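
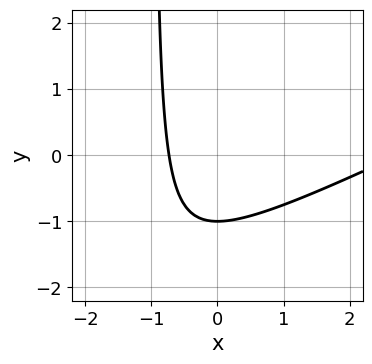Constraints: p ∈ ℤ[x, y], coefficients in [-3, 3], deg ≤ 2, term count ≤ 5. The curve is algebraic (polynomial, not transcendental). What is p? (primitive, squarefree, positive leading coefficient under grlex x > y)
deg p = 2. The shape is more complex than any degree-1 curve.
Against the integer gridlines: it meets the y-axis at y = -1 (among the integer gridlines).
Putting this together gives p.

x^2 - 2*x*y - 2*x - 2*y - 2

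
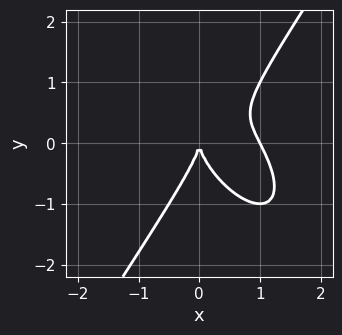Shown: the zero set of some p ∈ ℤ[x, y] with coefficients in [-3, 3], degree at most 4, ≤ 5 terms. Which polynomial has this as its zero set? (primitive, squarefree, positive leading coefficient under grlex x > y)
deg p = 3. No degree-2 curve has this shape.
Against the integer gridlines: the x-axis gridline crossings are at x ∈ {0, 1}; one y-axis crossing is at y = 0.
Solving for integer coefficients yields p as stated.

2*x^3 + x^2*y - y^3 - 2*x^2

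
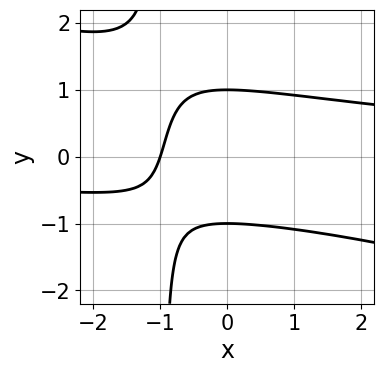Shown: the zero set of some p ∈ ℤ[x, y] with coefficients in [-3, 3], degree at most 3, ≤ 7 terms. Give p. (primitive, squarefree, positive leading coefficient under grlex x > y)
(a) deg p = 3. A generic line meets the curve in up to 3 points.
(b) Against the integer gridlines: the y-axis gridline crossings are at y ∈ {-1, 1}; it meets the x-axis at x = -1 (among the integer gridlines).
(c) Solving for integer coefficients yields p as stated.

x^2*y + 3*x*y^2 + 3*y^2 - 3*x - 3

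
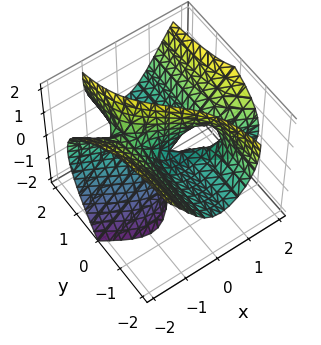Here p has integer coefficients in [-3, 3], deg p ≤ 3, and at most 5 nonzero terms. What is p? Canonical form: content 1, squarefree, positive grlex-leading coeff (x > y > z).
x^3 + 2*x^2*y - x*z^2 - 2*y*z

First, degree: the shape is more complex than any degree-2 surface, so deg p = 3.
Then, checking where it meets the axes: the visible y-axis segment lies entirely on the surface; it meets the x-axis at x = 0 (among the integer gridlines); every point of the z-axis in the box is on the surface.
Finally, fitting integer coefficients to these (and the overall shape) gives p.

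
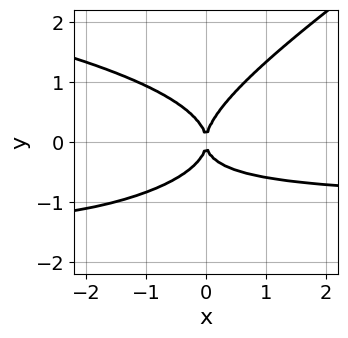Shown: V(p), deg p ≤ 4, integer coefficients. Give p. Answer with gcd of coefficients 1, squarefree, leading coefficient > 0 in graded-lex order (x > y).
First, degree: a generic line meets the curve in up to 4 points, so deg p = 4.
Then, checking where it meets the axes: it meets the y-axis at y = 0 (among the integer gridlines); one x-axis crossing is at x = 0.
Finally, putting this together gives p.

2*x*y^3 - 3*y^4 + 2*x^2*y + 2*x^2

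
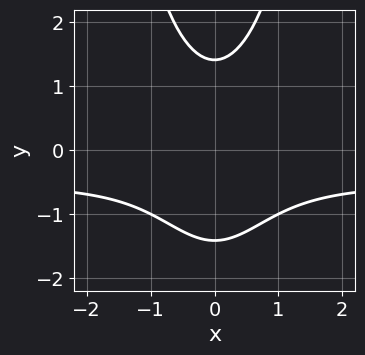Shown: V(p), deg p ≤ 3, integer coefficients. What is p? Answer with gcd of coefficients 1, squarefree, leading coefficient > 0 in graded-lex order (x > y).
2*x^2*y + x^2 - y^2 + 2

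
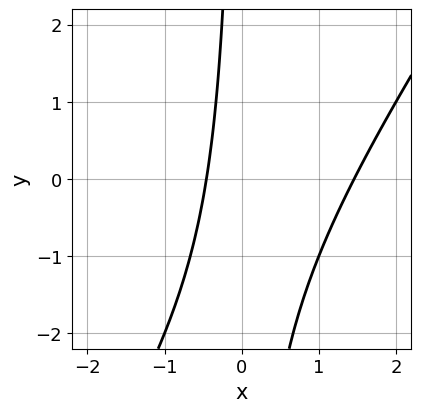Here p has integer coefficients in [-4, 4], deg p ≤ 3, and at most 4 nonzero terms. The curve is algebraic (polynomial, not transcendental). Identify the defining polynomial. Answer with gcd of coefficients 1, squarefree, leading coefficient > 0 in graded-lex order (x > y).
First, deg p = 2.
Next, from the visible intercepts: the curve avoids every integer y-axis point in the box.
Finally, assembling these constraints gives the stated polynomial.

3*x^2 - 2*x*y - 3*x - 2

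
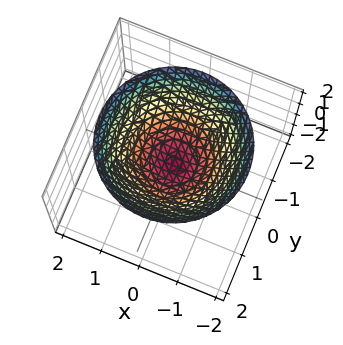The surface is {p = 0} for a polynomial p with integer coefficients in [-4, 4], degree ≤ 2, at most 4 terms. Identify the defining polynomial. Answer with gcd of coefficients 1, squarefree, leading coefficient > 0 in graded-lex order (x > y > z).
2*x^2 + 2*y^2 - 3*z

(a) deg p = 2. A paraboloid; a quadric.
(b) Symmetries: rotational symmetry about the z-axis ⇒ p depends on x, y only through x² + y².
(c) From the axis intercepts and sections: a circular section at z = 1 has radius between 1 and 2; it meets the z-axis at z = 0 (among the integer gridlines); it meets the y-axis at y = 0 (among the integer gridlines); it meets the x-axis at x = 0 (among the integer gridlines).
(d) Together with the visible shape, these determine p as stated.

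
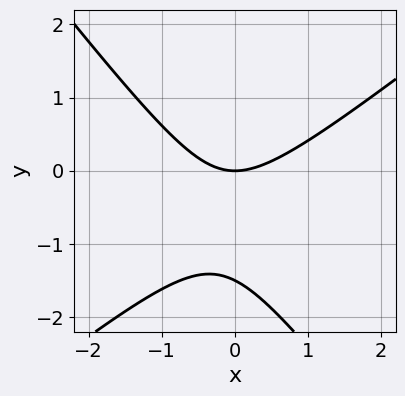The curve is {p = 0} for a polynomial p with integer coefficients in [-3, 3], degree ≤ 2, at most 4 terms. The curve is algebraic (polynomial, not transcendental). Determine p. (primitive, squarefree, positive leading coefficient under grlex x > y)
1. deg p = 2. A generic line meets the curve in up to 2 points.
2. Checking where it meets the axes: it meets the y-axis at y = 0 (among the integer gridlines); it crosses the x-axis at the gridline x = 0.
3. Assembling these constraints gives the stated polynomial.

2*x^2 - x*y - 2*y^2 - 3*y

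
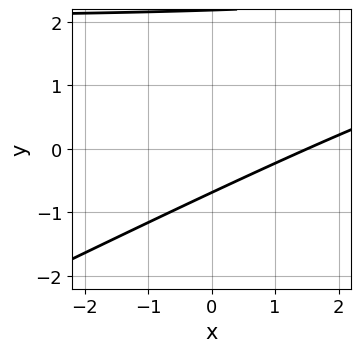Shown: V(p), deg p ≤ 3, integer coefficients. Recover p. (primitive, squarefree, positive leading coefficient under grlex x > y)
x*y - 2*y^2 - 2*x + 3*y + 3

First, the degree is 2 — no degree-1 curve has this shape.
Finally, matching integer coefficients to the picture gives p.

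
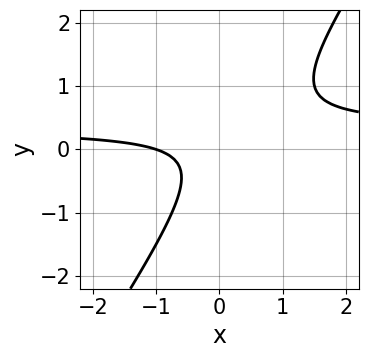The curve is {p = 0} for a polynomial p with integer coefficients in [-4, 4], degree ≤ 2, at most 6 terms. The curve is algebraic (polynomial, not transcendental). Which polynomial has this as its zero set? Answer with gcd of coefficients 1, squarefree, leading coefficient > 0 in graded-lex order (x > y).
First, the degree is 2 — no degree-1 curve has this shape.
Then, reading off the gridlines: it meets the x-axis at x = -1 (among the integer gridlines); it misses every integer gridline on the y-axis.
Finally, the integer polynomial consistent with all of this is the stated p.

3*x*y - 2*y^2 - x - 1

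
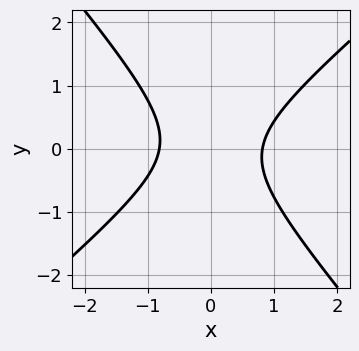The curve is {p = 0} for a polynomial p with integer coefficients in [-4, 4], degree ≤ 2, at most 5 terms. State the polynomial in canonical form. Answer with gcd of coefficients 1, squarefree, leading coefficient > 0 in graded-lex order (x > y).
3*x^2 - x*y - 3*y^2 - 2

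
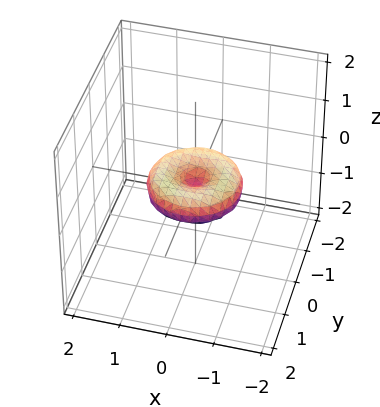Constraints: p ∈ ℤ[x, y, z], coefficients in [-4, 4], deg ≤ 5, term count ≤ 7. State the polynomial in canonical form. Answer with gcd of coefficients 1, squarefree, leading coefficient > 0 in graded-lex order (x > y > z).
x^4 + 2*x^2*y^2 + y^4 - x^2 - y^2 + 2*z^2

1. The degree is 4 — no degree-3 surface has this shape.
2. Symmetries: rotational symmetry about the z-axis ⇒ p depends on x, y only through x² + y².
3. From the axis intercepts and sections: a circular section at z = 0 has radius exactly 1; it crosses the z-axis at the gridline z = 0.
4. Solving for integer coefficients yields p as stated. Check: (0, -1, 0) on the y-axis lies on the surface, and p(0, -1, 0) = 0. ✓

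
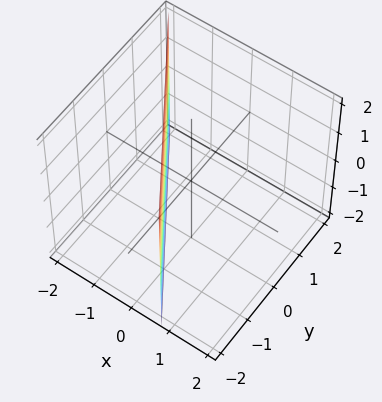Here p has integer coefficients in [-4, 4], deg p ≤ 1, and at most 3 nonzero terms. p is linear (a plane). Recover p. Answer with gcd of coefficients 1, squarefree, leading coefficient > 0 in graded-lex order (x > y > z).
3*x + 2*y + 2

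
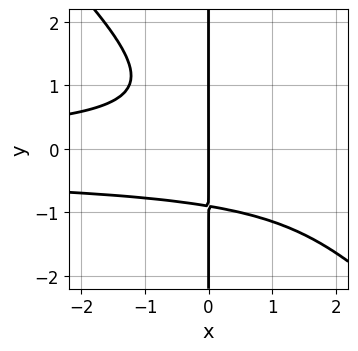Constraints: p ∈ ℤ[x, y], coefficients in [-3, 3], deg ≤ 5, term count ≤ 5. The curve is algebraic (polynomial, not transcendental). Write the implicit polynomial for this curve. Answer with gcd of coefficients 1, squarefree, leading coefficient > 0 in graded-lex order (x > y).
3*x^2*y^2 + 3*x*y^3 + x^2*y - x*y^2 + 3*x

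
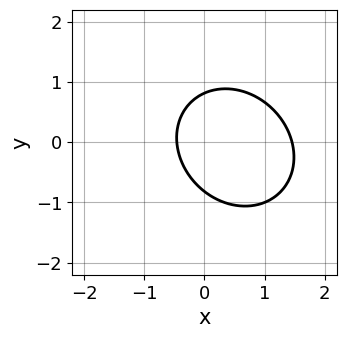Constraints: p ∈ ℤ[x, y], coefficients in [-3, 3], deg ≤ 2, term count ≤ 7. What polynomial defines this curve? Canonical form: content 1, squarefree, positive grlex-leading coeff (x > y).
3*x^2 + x*y + 3*y^2 - 3*x - 2

First, deg p = 2. No degree-1 curve has this shape.
Finally, solving for integer coefficients yields p as stated.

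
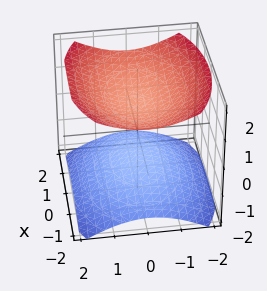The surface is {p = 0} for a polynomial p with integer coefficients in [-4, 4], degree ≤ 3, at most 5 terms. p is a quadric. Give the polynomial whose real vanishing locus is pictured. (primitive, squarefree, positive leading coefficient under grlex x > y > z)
1. The picture has 2 separate pieces. They look like related sheets of one shape, so recover p as a whole.
2. deg p = 2. Two sheets facing apart; a quadric.
3. Symmetries: it's symmetric under x → −x, forcing even powers of x; mirror symmetry z ↦ −z ⇒ only even powers of z; it's symmetric under y → −y, forcing even powers of y.
4. Against the integer gridlines: among the integer gridlines, it crosses the z-axis at z ∈ {-1, 1}; it misses every integer gridline on the y-axis; it misses every integer gridline on the x-axis.
5. Putting this together gives p.

x^2 + 2*y^2 - 3*z^2 + 3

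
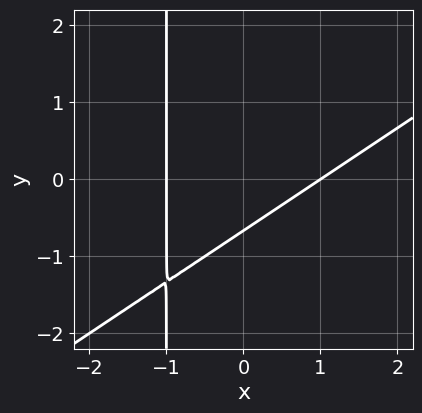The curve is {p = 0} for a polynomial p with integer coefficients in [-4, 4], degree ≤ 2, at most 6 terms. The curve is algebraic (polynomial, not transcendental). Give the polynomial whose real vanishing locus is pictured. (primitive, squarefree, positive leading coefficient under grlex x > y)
2*x^2 - 3*x*y - 3*y - 2

1. deg p = 2. The shape is more complex than any degree-1 curve.
2. Observable constraints: among the integer gridlines, it crosses the x-axis at x ∈ {-1, 1}.
3. The integer polynomial consistent with all of this is the stated p.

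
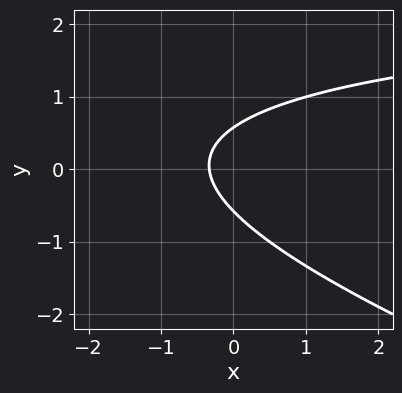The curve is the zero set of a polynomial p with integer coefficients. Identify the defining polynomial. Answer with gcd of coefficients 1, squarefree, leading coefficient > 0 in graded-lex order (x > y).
x*y + 3*y^2 - 3*x - 1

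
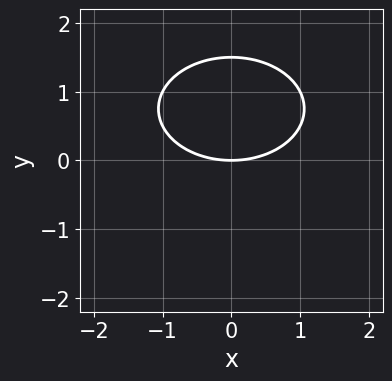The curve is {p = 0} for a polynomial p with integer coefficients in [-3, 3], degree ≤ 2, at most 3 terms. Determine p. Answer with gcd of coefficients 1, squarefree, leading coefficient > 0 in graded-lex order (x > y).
The degree is 2 — the shape is more complex than any degree-1 curve.
Symmetries: the x ↦ −x reflection is a symmetry, so x appears only in even powers.
From the visible intercepts: it crosses the x-axis at the gridline x = 0; it crosses the y-axis at the gridline y = 0.
Putting this together gives p.

x^2 + 2*y^2 - 3*y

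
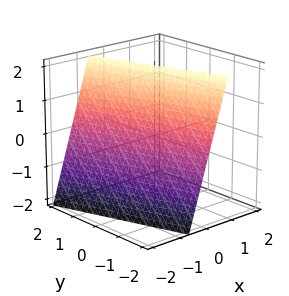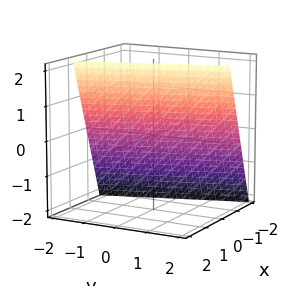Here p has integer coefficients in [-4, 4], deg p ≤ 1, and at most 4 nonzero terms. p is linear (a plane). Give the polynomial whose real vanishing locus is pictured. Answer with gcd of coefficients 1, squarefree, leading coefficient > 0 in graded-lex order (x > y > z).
3*x + y - z + 2

The degree is 1 — every cross-section is a straight line — this is a plane.
From the visible intercepts: it meets the y-axis at y = -2 (among the integer gridlines); one z-axis crossing is at z = 2.
Assembling these constraints gives the stated polynomial.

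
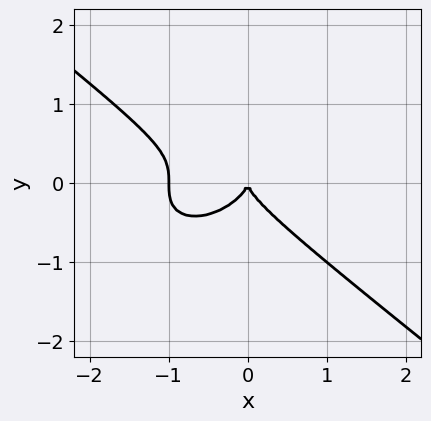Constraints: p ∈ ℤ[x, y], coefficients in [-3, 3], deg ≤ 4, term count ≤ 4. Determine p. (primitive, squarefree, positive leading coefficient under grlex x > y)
x^3 + 2*y^3 + x^2

First, the degree is 3 — no degree-2 curve has this shape.
Next, observable constraints: it crosses the y-axis at the gridline y = 0; the x-axis gridline crossings are at x ∈ {-1, 0}.
Finally, fitting integer coefficients to these (and the overall shape) gives p.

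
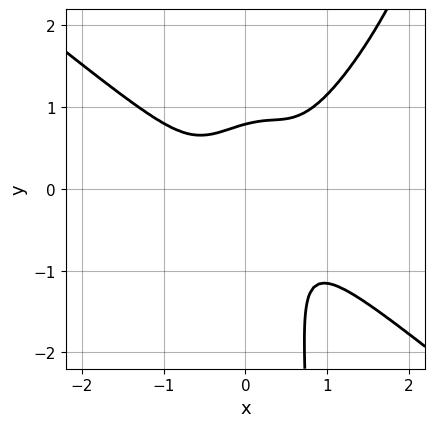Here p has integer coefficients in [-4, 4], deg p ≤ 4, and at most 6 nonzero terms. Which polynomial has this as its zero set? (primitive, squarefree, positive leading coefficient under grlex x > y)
3*x^4 - 3*x^2*y^2 + 2*x*y^3 - 2*y^3 + 1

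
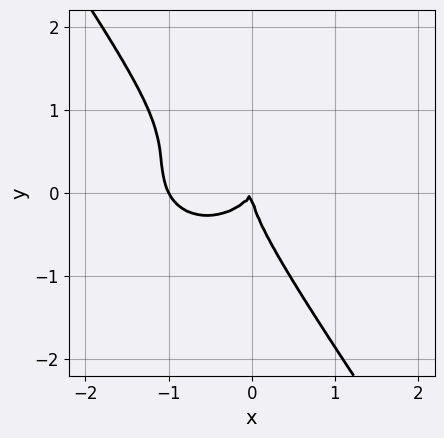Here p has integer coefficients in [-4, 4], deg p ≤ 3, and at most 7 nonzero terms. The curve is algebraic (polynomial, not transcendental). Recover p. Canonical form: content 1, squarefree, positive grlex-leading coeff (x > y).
(a) The degree is 3 — a generic line meets the curve in up to 3 points.
(b) Checking where it meets the axes: the x-axis gridline crossings are at x ∈ {-1, 0}; one y-axis crossing is at y = 0.
(c) Putting this together gives p.

2*x^3 + 2*x*y^2 + 2*y^3 + 2*x^2 - x*y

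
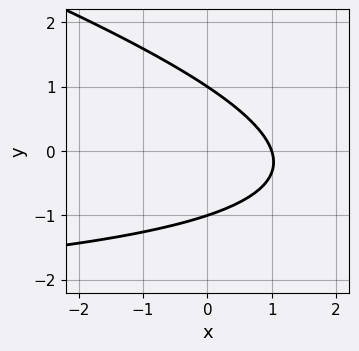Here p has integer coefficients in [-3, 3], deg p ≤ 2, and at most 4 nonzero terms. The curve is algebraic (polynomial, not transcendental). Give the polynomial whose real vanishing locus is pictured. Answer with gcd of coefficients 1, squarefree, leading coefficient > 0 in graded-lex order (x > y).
x*y + 3*y^2 + 3*x - 3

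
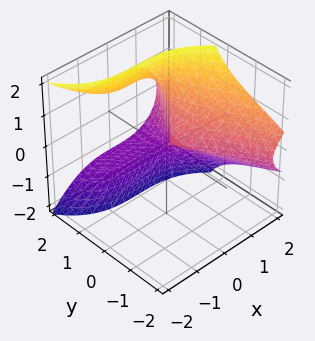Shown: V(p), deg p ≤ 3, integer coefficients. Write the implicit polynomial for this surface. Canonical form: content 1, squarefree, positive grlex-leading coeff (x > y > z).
x^3 + 3*y*z^2 - y^2 - 3*z^2

1. deg p = 3. No degree-2 surface has this shape.
2. Reading off the gridlines: it meets the y-axis at y = 0 (among the integer gridlines); one z-axis crossing is at z = 0; it meets the x-axis at x = 0 (among the integer gridlines).
3. Assembling these constraints gives the stated polynomial.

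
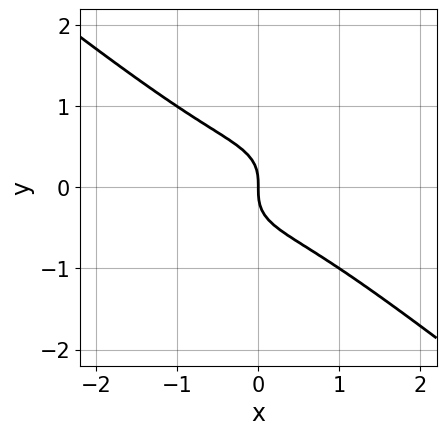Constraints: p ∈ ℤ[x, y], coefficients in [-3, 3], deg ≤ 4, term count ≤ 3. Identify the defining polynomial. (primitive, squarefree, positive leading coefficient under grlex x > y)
x^3 + 2*y^3 + x

First, degree: the shape is more complex than any degree-2 curve, so deg p = 3.
Next, observable constraints: it crosses the x-axis at the gridline x = 0; it meets the y-axis at y = 0 (among the integer gridlines).
Finally, solving for integer coefficients yields p as stated.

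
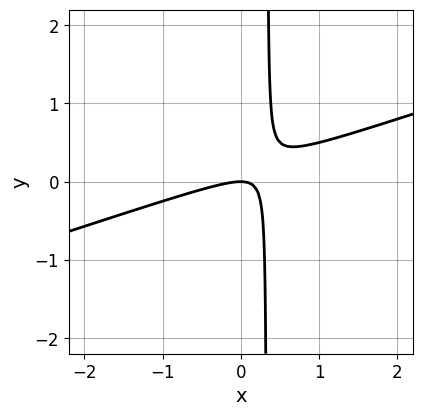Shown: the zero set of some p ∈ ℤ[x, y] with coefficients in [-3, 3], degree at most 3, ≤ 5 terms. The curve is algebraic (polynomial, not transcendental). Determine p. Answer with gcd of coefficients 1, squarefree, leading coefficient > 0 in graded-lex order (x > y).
x^2 - 3*x*y + y

Degree: no degree-1 curve has this shape, so deg p = 2.
Checking where it meets the axes: it crosses the y-axis at the gridline y = 0; it crosses the x-axis at the gridline x = 0.
Solving for integer coefficients yields p as stated.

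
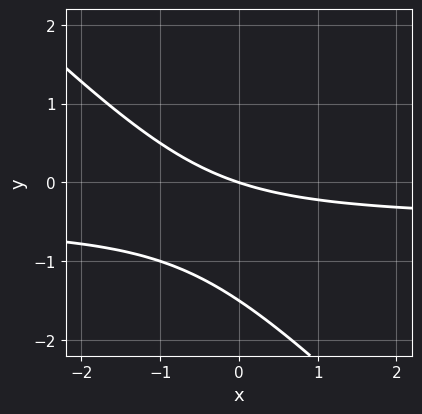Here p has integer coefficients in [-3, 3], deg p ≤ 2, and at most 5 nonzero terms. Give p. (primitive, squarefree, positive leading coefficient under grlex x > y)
2*x*y + 2*y^2 + x + 3*y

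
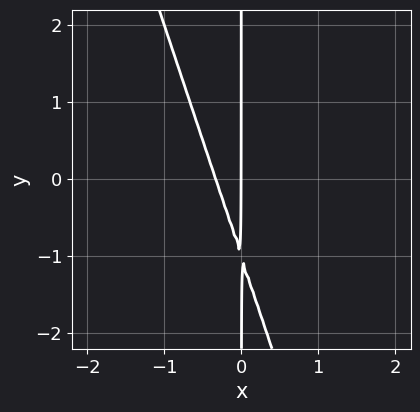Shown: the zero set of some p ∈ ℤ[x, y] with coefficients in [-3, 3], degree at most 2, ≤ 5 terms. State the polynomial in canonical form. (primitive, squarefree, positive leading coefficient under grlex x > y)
3*x^2 + x*y + x

(a) deg p = 2.
(b) Reading off the gridlines: one x-axis crossing is at x = 0; the visible y-axis segment lies entirely on the curve.
(c) Together with the visible shape, these determine p as stated.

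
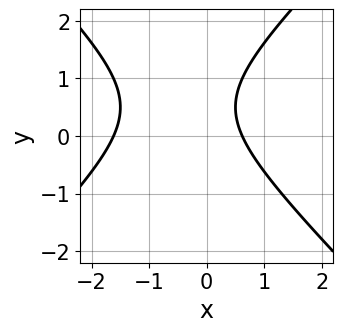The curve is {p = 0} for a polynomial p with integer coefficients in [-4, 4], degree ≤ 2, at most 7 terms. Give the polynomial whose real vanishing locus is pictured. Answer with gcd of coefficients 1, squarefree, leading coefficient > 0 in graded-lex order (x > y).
x^2 - y^2 + x + y - 1

The degree is 2 — no degree-1 curve has this shape.
Reading off the gridlines: it misses every integer gridline on the y-axis.
The integer polynomial consistent with all of this is the stated p.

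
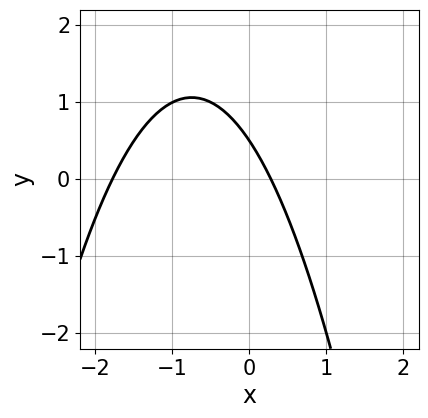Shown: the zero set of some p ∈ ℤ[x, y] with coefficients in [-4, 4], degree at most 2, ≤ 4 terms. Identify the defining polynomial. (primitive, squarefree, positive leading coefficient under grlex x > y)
2*x^2 + 3*x + 2*y - 1

1. The degree is 2 — no degree-1 curve has this shape.
2. Putting this together gives p.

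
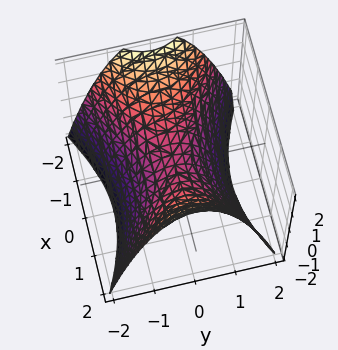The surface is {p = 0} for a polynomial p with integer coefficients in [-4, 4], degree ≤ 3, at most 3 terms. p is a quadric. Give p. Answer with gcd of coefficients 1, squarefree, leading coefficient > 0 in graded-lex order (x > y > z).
x^2 - 2*y^2 - 2*z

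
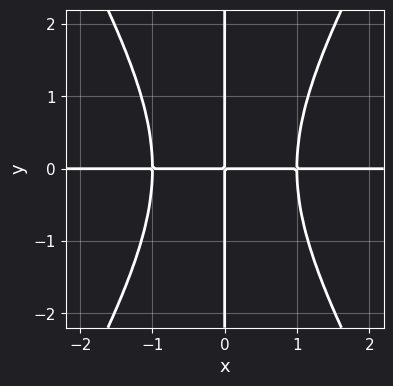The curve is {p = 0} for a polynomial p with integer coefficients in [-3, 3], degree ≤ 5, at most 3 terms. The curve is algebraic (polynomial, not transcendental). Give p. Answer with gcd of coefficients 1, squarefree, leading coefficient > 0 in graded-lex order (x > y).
3*x^3*y - x*y^3 - 3*x*y

(a) Degree: the shape is more complex than any degree-3 curve, so deg p = 4.
(b) Observable constraints: the visible y-axis segment lies entirely on the curve; the visible x-axis segment lies entirely on the curve.
(c) Putting this together gives p.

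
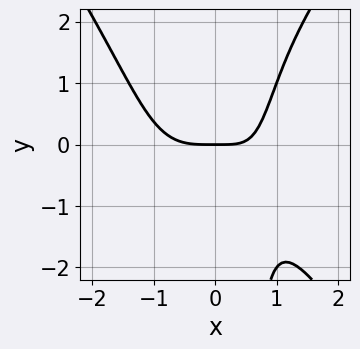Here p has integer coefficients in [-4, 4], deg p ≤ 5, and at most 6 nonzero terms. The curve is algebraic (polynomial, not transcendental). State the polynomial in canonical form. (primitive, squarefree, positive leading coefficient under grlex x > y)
1. deg p = 4.
2. Observable constraints: one x-axis crossing is at x = 0; one y-axis crossing is at y = 0.
3. Assembling these constraints gives the stated polynomial.

2*x^4 - x^2*y^2 + 2*x*y - 3*y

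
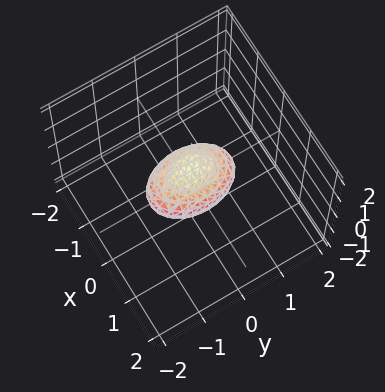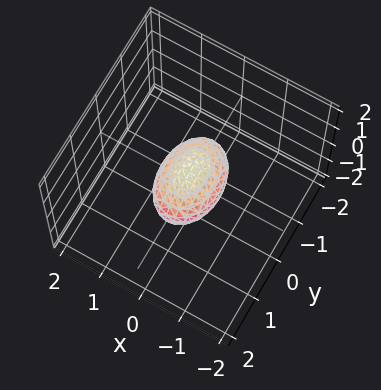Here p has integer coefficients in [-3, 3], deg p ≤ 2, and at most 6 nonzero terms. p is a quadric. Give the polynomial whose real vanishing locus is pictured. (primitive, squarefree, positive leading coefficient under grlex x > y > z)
2*x^2 + y^2 + 2*z^2 - 1

(a) The degree is 2 — bounded and convex; a quadric.
(b) Symmetries: mirror symmetry x ↦ −x ⇒ only even powers of x; mirror symmetry y ↦ −y ⇒ only even powers of y; the z ↦ −z reflection is a symmetry, so z appears only in even powers.
(c) Observable constraints: the y-axis gridline crossings are at y ∈ {-1, 1}.
(d) Solving for integer coefficients yields p as stated.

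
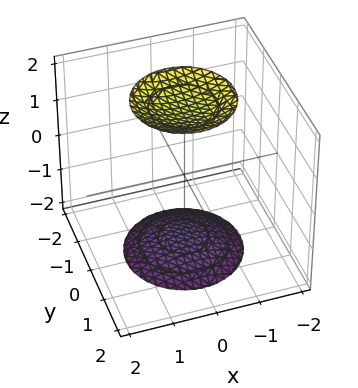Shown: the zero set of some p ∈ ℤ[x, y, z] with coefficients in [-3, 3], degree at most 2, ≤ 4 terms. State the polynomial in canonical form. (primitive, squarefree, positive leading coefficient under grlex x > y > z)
x^2 + y^2 - z^2 + 3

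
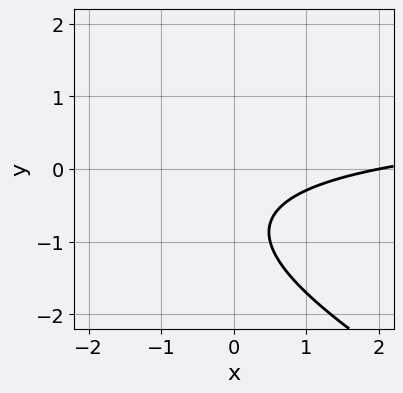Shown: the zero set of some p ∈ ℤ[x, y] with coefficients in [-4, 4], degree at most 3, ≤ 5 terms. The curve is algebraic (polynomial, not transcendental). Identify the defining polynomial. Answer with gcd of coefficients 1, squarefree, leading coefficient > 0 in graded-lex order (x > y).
x*y + 2*y^2 - x + 3*y + 2

1. Degree: the shape is more complex than any degree-1 curve, so deg p = 2.
2. Observable constraints: one x-axis crossing is at x = 2; the curve avoids every integer y-axis point in the box.
3. Putting this together gives p.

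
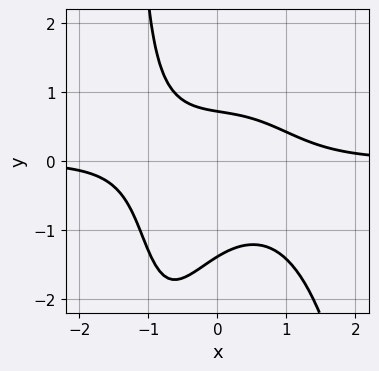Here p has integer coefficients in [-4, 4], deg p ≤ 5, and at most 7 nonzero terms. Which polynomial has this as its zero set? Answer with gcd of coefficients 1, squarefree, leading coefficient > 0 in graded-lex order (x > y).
(a) deg p = 4. The shape is more complex than any degree-3 curve.
(b) Checking where it meets the axes: it misses every integer gridline on the x-axis.
(c) The integer polynomial consistent with all of this is the stated p.

3*x^3*y + 2*x*y^2 + 3*y^2 + 2*y - 3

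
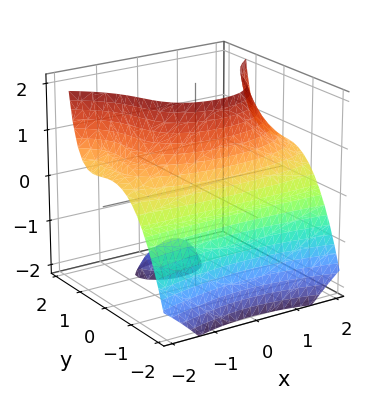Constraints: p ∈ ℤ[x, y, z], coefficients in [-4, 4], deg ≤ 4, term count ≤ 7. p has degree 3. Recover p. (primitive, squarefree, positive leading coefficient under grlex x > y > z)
1. There are 2 components. Treating them together as one polynomial.
2. The degree is 3 — no degree-2 surface has this shape.
3. Reading off the gridlines: no x-intercept at any integer in the box; the surface avoids every integer z-axis point in the box.
4. Solving for integer coefficients yields p as stated.

x^2*z - 2*y^3 - 2*y*z + 2*y - 3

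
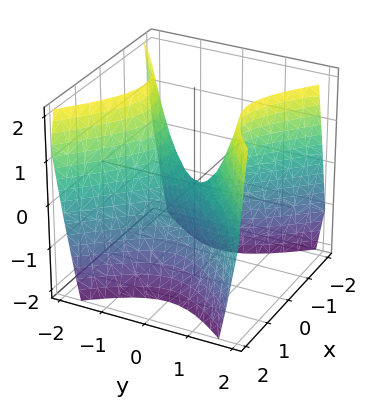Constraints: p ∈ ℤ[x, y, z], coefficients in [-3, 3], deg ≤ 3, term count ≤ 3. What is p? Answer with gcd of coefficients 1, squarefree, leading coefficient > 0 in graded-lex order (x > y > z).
3*x^2 - 3*y^2 + 2*z

First, deg p = 2.
Then, symmetries: mirror symmetry x ↦ −x ⇒ only even powers of x; mirror symmetry y ↦ −y ⇒ only even powers of y.
Next, checking where it meets the axes: one x-axis crossing is at x = 0; it crosses the z-axis at the gridline z = 0; it crosses the y-axis at the gridline y = 0.
Finally, putting this together gives p.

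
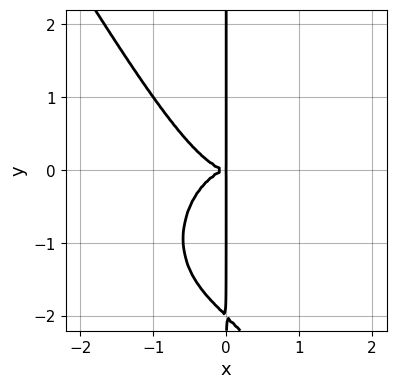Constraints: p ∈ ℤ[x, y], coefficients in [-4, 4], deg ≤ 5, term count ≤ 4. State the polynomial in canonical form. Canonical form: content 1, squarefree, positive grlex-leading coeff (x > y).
2*x^4 + x^2*y^2 + x*y^3 + 2*x*y^2

First, degree: no degree-3 curve has this shape, so deg p = 4.
Then, reading off the gridlines: the visible y-axis segment lies entirely on the curve.
Finally, putting this together gives p.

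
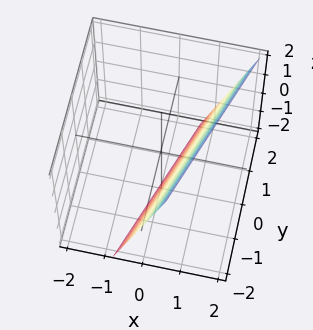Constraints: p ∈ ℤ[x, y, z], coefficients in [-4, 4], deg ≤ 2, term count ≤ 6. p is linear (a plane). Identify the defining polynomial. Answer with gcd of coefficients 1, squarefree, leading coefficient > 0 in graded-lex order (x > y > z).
3*x - y - z - 2

Degree: the surface is flat (a plane), so deg p = 1.
Reading off the gridlines: one y-axis crossing is at y = -2; it crosses the z-axis at the gridline z = -2.
Assembling these constraints gives the stated polynomial.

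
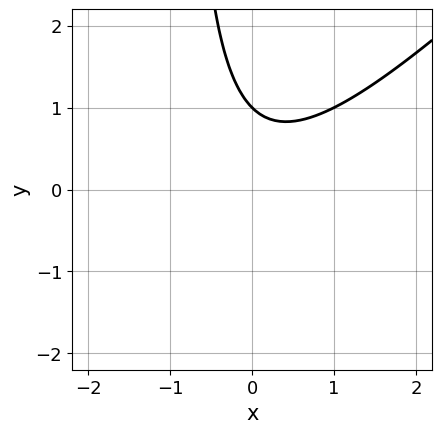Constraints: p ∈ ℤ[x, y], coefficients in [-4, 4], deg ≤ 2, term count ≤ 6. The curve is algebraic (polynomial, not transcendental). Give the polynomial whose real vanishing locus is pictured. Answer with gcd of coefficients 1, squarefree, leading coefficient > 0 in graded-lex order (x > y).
x^2 - x*y - y + 1

(a) The degree is 2 — no degree-1 curve has this shape.
(b) Checking where it meets the axes: it misses every integer gridline on the x-axis; it meets the y-axis at y = 1 (among the integer gridlines).
(c) Together with the visible shape, these determine p as stated.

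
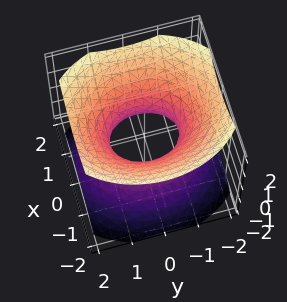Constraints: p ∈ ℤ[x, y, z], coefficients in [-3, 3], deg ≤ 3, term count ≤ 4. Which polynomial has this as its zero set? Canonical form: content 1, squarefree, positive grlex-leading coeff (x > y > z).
3*x^2 + 2*y^2 - 3*z^2 - 2

1. Degree: one connected sheet with a waist; a quadric, so deg p = 2.
2. Symmetries: it's symmetric under x → −x, forcing even powers of x; it's symmetric under y → −y, forcing even powers of y; it's symmetric under z → −z, forcing even powers of z.
3. Observable constraints: no z-intercept at any integer in the box; the y-axis gridline crossings are at y ∈ {-1, 1}.
4. The integer polynomial consistent with all of this is the stated p.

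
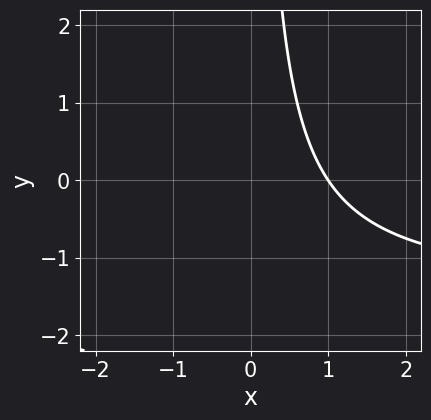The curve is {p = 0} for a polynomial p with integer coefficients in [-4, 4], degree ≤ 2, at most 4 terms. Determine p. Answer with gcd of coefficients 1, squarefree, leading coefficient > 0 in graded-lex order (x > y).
2*x*y + 3*x - 3

(a) The degree is 2 — a generic line meets the curve in up to 2 points.
(b) Reading off the gridlines: no y-intercept at any integer in the box; it meets the x-axis at x = 1 (among the integer gridlines).
(c) The integer polynomial consistent with all of this is the stated p.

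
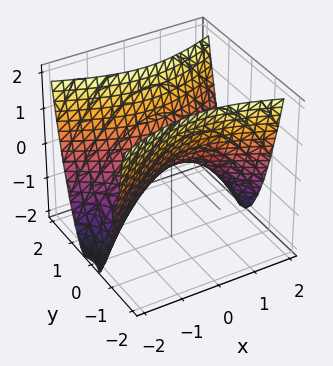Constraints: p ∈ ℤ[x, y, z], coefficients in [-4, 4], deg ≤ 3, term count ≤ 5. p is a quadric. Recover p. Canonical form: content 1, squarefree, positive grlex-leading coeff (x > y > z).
x^2 - 3*y^2 + 2*z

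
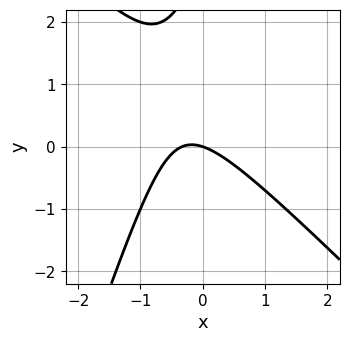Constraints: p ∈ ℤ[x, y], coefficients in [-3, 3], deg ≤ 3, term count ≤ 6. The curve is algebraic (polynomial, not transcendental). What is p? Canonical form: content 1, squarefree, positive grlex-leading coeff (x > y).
3*x^2 + 2*x*y - y^2 + x + 3*y

First, deg p = 2. The shape is more complex than any degree-1 curve.
Then, from the axis intercepts and sections: it crosses the x-axis at the gridline x = 0; one y-axis crossing is at y = 0.
Finally, these observations pin down the coefficients.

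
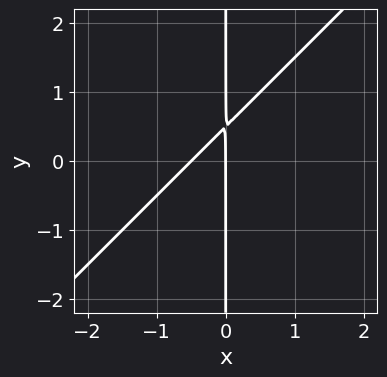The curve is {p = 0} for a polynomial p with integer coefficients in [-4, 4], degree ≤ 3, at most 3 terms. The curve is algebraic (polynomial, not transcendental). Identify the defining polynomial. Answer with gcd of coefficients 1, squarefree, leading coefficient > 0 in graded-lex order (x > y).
2*x^2 - 2*x*y + x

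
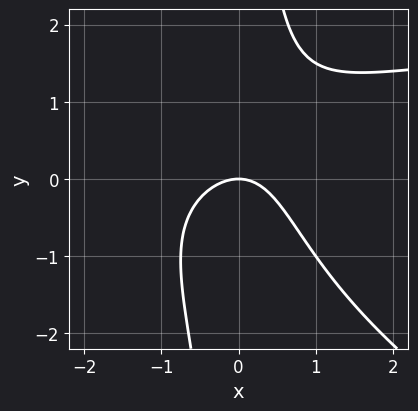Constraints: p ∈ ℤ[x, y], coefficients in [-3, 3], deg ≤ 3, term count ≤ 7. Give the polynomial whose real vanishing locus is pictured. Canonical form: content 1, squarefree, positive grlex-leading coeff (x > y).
(a) Degree: no degree-2 curve has this shape, so deg p = 3.
(b) From the axis intercepts and sections: it crosses the x-axis at the gridline x = 0; one y-axis crossing is at y = 0.
(c) Matching integer coefficients to the picture gives p.

x^2*y + 2*x*y^2 - 3*x^2 + x*y - 3*y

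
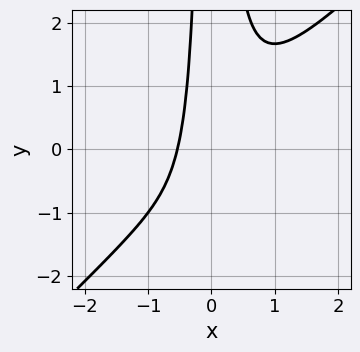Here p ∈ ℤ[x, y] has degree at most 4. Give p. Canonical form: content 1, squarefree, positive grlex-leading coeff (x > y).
deg p = 3. No degree-2 curve has this shape.
Reading off the gridlines: the curve avoids every integer y-axis point in the box.
Together with the visible shape, these determine p as stated.

3*x^3 - 3*x^2*y + x + 1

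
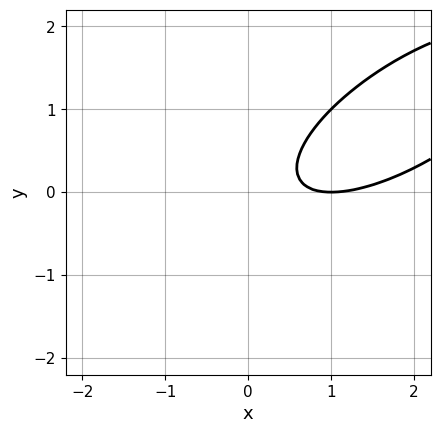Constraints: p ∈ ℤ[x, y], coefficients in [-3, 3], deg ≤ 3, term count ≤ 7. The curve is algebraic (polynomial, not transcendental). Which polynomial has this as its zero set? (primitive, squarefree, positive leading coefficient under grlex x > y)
x^2 - 2*x*y + 2*y^2 - 2*x + 1

1. Degree: a generic line meets the curve in up to 2 points, so deg p = 2.
2. From the visible intercepts: no y-intercept at any integer in the box; it crosses the x-axis at the gridline x = 1.
3. Assembling these constraints gives the stated polynomial.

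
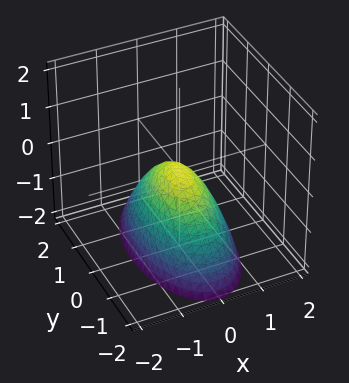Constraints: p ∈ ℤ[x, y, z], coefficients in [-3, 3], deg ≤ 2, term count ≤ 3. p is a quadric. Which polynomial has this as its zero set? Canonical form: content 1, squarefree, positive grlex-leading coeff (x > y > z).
deg p = 2.
Symmetries: it's symmetric under y → −y, forcing even powers of y; mirror symmetry x ↦ −x ⇒ only even powers of x.
From the axis intercepts and sections: it meets the z-axis at z = 0 (among the integer gridlines); it crosses the x-axis at the gridline x = 0; it meets the y-axis at y = 0 (among the integer gridlines).
Fitting integer coefficients to these (and the overall shape) gives p.

3*x^2 + y^2 + 2*z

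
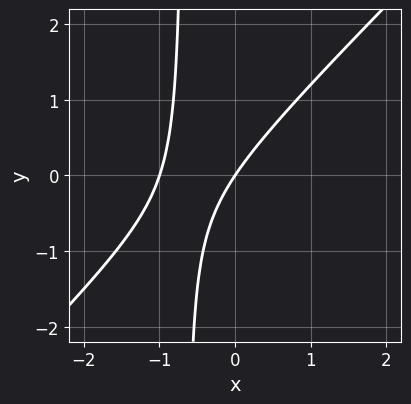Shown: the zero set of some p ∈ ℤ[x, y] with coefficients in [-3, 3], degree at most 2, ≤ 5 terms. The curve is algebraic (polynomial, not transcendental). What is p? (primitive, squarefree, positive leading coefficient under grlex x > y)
3*x^2 - 3*x*y + 3*x - 2*y

deg p = 2.
Against the integer gridlines: among the integer gridlines, it crosses the x-axis at x ∈ {-1, 0}; it meets the y-axis at y = 0 (among the integer gridlines).
Assembling these constraints gives the stated polynomial.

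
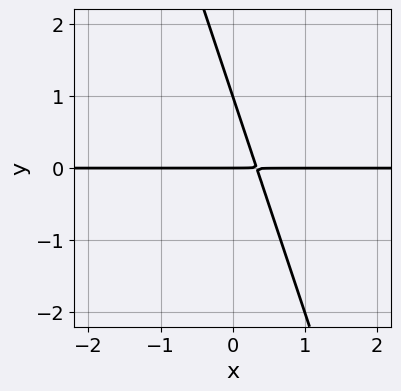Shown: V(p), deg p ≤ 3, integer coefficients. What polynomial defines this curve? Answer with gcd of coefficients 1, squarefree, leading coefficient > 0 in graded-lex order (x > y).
First, the degree is 2 — a generic line meets the curve in up to 2 points.
Next, from the axis intercepts and sections: among the integer gridlines, it crosses the y-axis at y ∈ {0, 1}; every point of the x-axis in the box is on the curve.
Finally, together with the visible shape, these determine p as stated.

3*x*y + y^2 - y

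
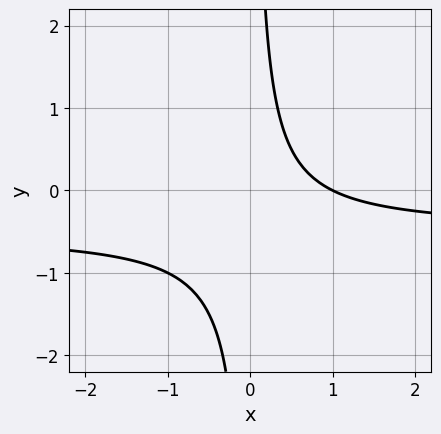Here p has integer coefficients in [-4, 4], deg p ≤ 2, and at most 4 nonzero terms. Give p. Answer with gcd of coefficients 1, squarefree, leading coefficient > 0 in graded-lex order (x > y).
(a) deg p = 2. The shape is more complex than any degree-1 curve.
(b) Reading off the gridlines: one x-axis crossing is at x = 1; it misses every integer gridline on the y-axis.
(c) Fitting integer coefficients to these (and the overall shape) gives p.

2*x*y + x - 1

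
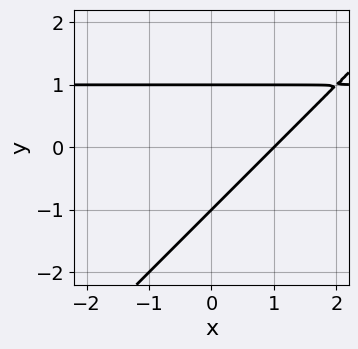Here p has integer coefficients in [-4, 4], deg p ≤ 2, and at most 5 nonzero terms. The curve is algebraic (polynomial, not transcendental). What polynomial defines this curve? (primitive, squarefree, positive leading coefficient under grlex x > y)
First, deg p = 2. A generic line meets the curve in up to 2 points.
Next, from the axis intercepts and sections: it meets the x-axis at x = 1 (among the integer gridlines); the y-axis gridline crossings are at y ∈ {-1, 1}.
Finally, solving for integer coefficients yields p as stated.

x*y - y^2 - x + 1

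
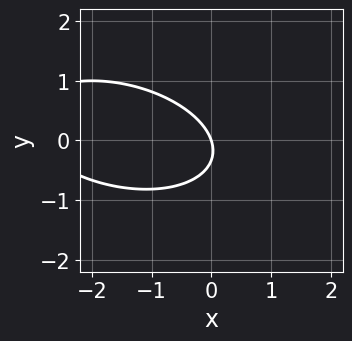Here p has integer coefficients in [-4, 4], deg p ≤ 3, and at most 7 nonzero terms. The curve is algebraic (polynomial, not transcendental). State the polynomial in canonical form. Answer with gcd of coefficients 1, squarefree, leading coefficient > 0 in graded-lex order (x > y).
x^2 + x*y + 3*y^2 + 3*x + y

1. Degree: no degree-1 curve has this shape, so deg p = 2.
2. From the axis intercepts and sections: it meets the x-axis at x = 0 (among the integer gridlines); it crosses the y-axis at the gridline y = 0.
3. These observations pin down the coefficients.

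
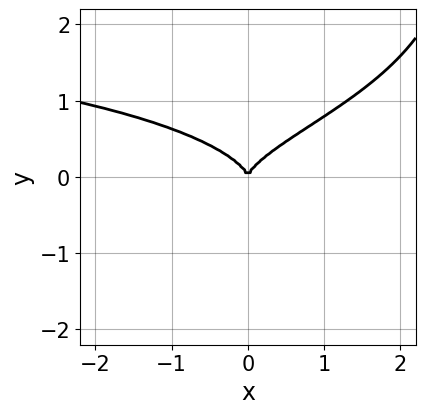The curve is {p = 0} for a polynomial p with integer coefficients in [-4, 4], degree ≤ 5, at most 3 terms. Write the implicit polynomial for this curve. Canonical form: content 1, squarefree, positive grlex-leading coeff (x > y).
x*y^3 - 3*y^3 + x^2

(a) Degree: the shape is more complex than any degree-3 curve, so deg p = 4.
(b) Reading off the gridlines: it crosses the y-axis at the gridline y = 0; it crosses the x-axis at the gridline x = 0.
(c) Solving for integer coefficients yields p as stated.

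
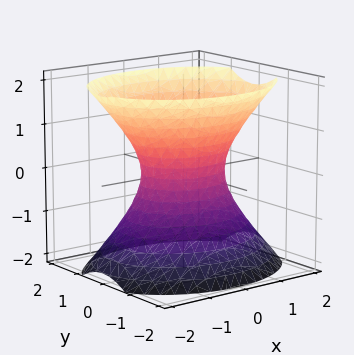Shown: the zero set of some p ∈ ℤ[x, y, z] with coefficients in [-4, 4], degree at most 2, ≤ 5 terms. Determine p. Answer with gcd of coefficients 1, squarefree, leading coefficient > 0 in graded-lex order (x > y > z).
1. deg p = 2. One connected sheet with a waist; a quadric.
2. Symmetries: mirror symmetry z ↦ −z ⇒ only even powers of z; mirror symmetry y ↦ −y ⇒ only even powers of y; mirror symmetry x ↦ −x ⇒ only even powers of x.
3. Against the integer gridlines: the x-axis gridline crossings are at x ∈ {-1, 1}; no z-intercept at any integer in the box.
4. Assembling these constraints gives the stated polynomial.

2*x^2 + 3*y^2 - 2*z^2 - 2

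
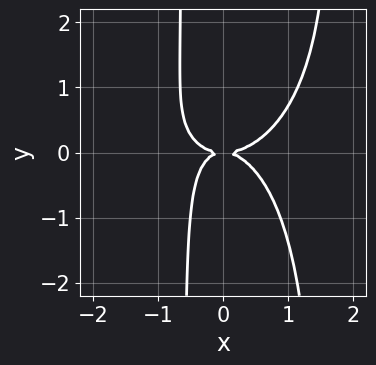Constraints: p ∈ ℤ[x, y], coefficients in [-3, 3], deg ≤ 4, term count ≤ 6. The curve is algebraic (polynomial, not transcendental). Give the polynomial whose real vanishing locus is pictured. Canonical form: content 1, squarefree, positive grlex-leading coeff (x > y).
3*x^4 + 3*x^2*y^2 - 2*x^2*y - 3*x*y^2 - 3*y^2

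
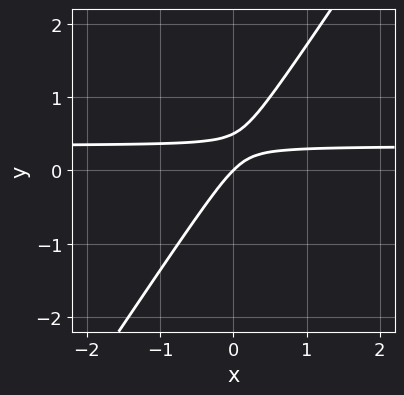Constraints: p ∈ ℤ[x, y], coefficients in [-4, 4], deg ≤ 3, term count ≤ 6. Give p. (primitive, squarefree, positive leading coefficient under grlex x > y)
3*x*y - 2*y^2 - x + y

Degree: a generic line meets the curve in up to 2 points, so deg p = 2.
Observable constraints: it crosses the y-axis at the gridline y = 0; it meets the x-axis at x = 0 (among the integer gridlines).
Putting this together gives p.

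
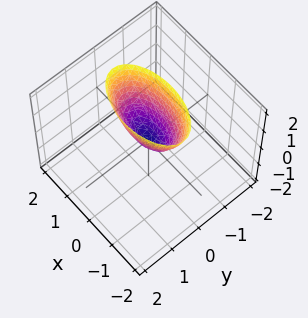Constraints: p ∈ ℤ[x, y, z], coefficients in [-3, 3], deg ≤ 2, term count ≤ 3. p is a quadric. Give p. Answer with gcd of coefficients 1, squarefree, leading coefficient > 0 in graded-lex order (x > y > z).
x^2 + 3*y^2 - z

(a) The degree is 2 — a single bowl opening along one axis; a quadric.
(b) Symmetries: it's symmetric under y → −y, forcing even powers of y; mirror symmetry x ↦ −x ⇒ only even powers of x.
(c) Against the integer gridlines: it crosses the y-axis at the gridline y = 0; it meets the x-axis at x = 0 (among the integer gridlines).
(d) Solving for integer coefficients yields p as stated.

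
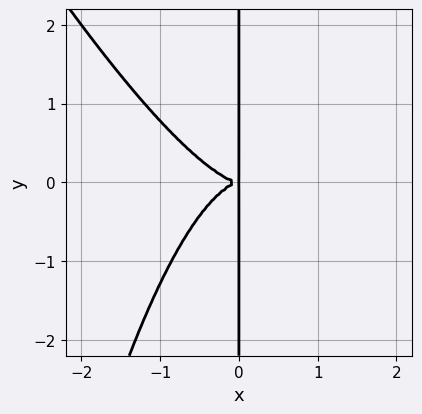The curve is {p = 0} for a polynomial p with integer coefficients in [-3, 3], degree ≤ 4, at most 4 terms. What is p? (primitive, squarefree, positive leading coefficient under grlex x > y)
2*x^4 + x^3*y + 2*x*y^2

(a) Degree: no degree-3 curve has this shape, so deg p = 4.
(b) Against the integer gridlines: the visible y-axis segment lies entirely on the curve.
(c) Putting this together gives p.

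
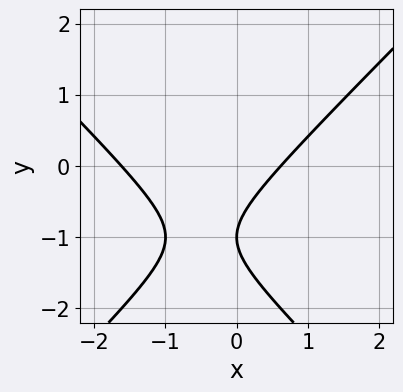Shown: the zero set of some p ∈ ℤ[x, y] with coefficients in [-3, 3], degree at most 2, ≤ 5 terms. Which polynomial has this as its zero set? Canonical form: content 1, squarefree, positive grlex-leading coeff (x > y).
1. Degree: a generic line meets the curve in up to 2 points, so deg p = 2.
2. From the visible intercepts: one y-axis crossing is at y = -1.
3. Putting this together gives p.

x^2 - y^2 + x - 2*y - 1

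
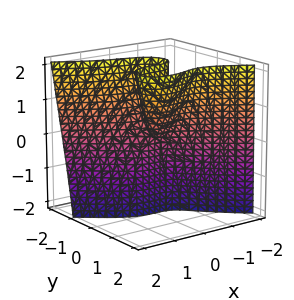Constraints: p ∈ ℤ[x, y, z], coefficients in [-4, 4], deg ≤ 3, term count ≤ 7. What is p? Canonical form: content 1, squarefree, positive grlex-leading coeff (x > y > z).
First, the degree is 3 — no degree-2 surface has this shape.
Next, from the axis intercepts and sections: it crosses the x-axis at the gridline x = 0; the visible z-axis segment lies entirely on the surface; one y-axis crossing is at y = 0.
Finally, putting this together gives p.

2*x^3 + x^2*y - x*y*z + 3*y^3 - 2*y*z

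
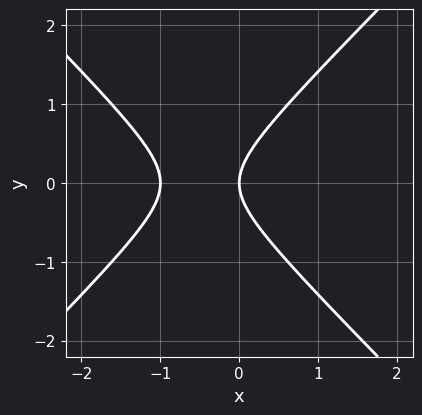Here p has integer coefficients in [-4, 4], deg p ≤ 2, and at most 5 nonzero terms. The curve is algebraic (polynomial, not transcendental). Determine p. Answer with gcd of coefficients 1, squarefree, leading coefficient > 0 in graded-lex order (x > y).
First, degree: a generic line meets the curve in up to 2 points, so deg p = 2.
Next, symmetries: mirror symmetry y ↦ −y ⇒ only even powers of y.
Next, reading off the gridlines: it meets the y-axis at y = 0 (among the integer gridlines); the x-axis gridline crossings are at x ∈ {-1, 0}.
Finally, fitting integer coefficients to these (and the overall shape) gives p.

x^2 - y^2 + x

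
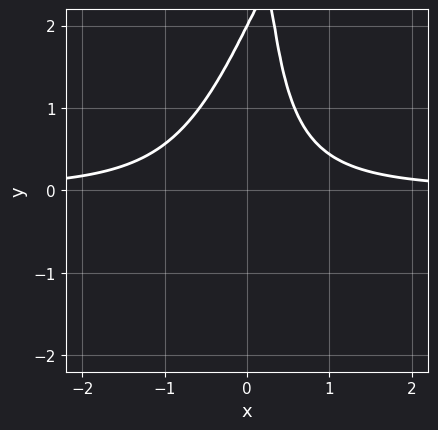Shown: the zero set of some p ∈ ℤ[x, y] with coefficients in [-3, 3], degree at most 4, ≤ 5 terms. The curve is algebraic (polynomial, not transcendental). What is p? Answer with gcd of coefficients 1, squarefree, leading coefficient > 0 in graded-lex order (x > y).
(a) Degree: a generic line meets the curve in up to 3 points, so deg p = 3.
(b) Observable constraints: it meets the y-axis at y = 2 (among the integer gridlines); it misses every integer gridline on the x-axis.
(c) Assembling these constraints gives the stated polynomial.

3*x^2*y - x*y^2 + x*y + y - 2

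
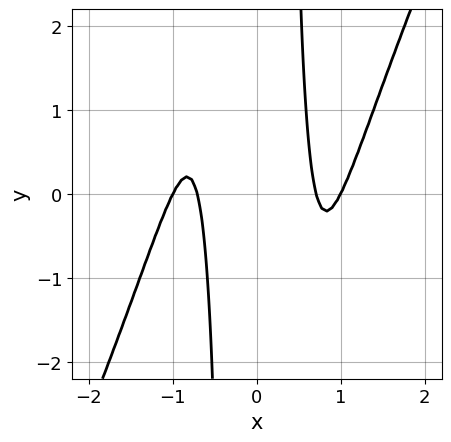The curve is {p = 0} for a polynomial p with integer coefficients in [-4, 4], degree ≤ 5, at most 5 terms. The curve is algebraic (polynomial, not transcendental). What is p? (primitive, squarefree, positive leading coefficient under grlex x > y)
The degree is 4 — the shape is more complex than any degree-3 curve.
Reading off the gridlines: no y-intercept at any integer in the box; the x-axis gridline crossings are at x ∈ {-1, 1}.
Assembling these constraints gives the stated polynomial.

2*x^4 - x^3*y - 3*x^2 + 1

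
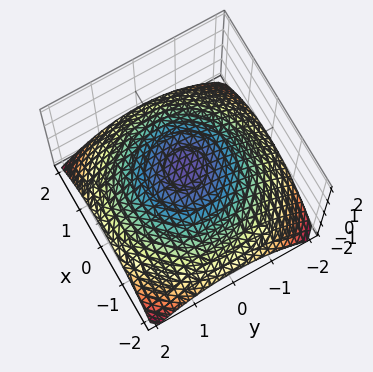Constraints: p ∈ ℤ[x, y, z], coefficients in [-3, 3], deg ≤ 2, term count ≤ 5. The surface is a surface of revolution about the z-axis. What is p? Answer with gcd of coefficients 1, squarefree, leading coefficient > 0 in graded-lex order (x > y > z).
1. deg p = 2. The shape is more complex than any degree-1 surface.
2. Symmetries: the surface is invariant under rotation about z: p = q(x² + y², z).
3. From the axis intercepts and sections: a circular section at z = 0 has radius between 1 and 2.
4. The integer polynomial consistent with all of this is the stated p.

x^2 + y^2 + 3*z - 2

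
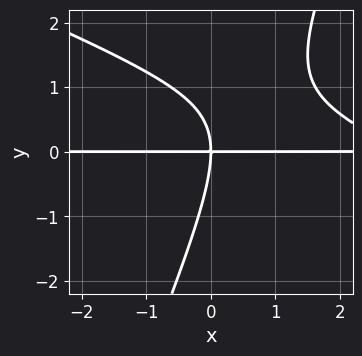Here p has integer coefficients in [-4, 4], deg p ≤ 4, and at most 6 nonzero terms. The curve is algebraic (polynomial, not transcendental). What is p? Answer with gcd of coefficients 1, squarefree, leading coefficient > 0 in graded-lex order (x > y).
x^2*y + 2*x*y^2 - y^3 - 3*x*y

The degree is 3 — a generic line meets the curve in up to 3 points.
Checking where it meets the axes: the visible x-axis segment lies entirely on the curve; one y-axis crossing is at y = 0.
Putting this together gives p.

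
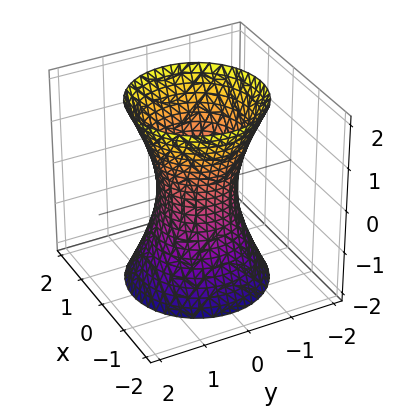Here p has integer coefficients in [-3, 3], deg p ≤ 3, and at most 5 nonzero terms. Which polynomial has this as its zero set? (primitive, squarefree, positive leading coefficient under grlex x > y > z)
3*x^2 + 3*y^2 - z^2 - 2

Degree: an hourglass — one-sheet hyperboloid; a quadric, so deg p = 2.
Symmetries: it's symmetric under z → −z, forcing even powers of z; the surface is invariant under rotation about z: p = q(x² + y², z).
Checking where it meets the axes: the surface avoids every integer z-axis point in the box; a circular section at z = -1 has radius exactly 1.
Matching integer coefficients to the picture gives p.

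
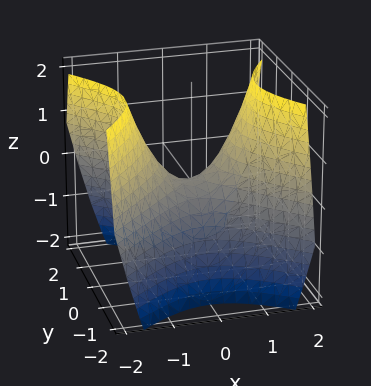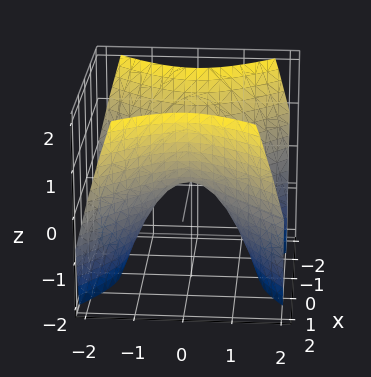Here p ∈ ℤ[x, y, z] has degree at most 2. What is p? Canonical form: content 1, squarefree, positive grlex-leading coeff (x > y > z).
x^2 - y^2 - z

First, the degree is 2 — a hyperbolic paraboloid; a quadric.
Next, symmetries: the x ↦ −x reflection is a symmetry, so x appears only in even powers; it's symmetric under y → −y, forcing even powers of y.
Then, from the axis intercepts and sections: it crosses the y-axis at the gridline y = 0; one x-axis crossing is at x = 0.
Finally, putting this together gives p.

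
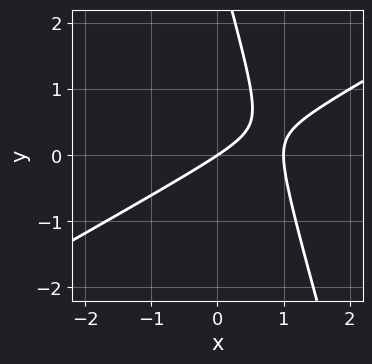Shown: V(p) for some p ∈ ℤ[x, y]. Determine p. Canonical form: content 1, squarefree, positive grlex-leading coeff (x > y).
(a) The degree is 2 — no degree-1 curve has this shape.
(b) Against the integer gridlines: the x-axis gridline crossings are at x ∈ {0, 1}; one y-axis crossing is at y = 0.
(c) The integer polynomial consistent with all of this is the stated p.

2*x^2 - 3*x*y - y^2 - 2*x + 3*y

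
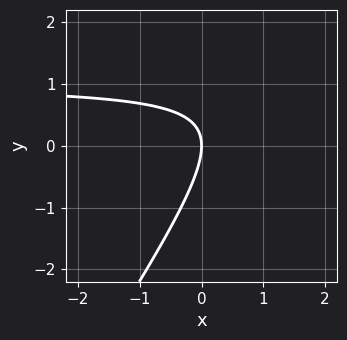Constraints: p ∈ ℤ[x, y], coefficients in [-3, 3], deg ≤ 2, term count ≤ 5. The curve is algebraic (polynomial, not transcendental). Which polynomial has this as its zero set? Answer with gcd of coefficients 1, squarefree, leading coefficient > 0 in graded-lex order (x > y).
First, the degree is 2 — a generic line meets the curve in up to 2 points.
Then, checking where it meets the axes: it crosses the y-axis at the gridline y = 0; it crosses the x-axis at the gridline x = 0.
Finally, these observations pin down the coefficients.

3*x*y - 2*y^2 - 3*x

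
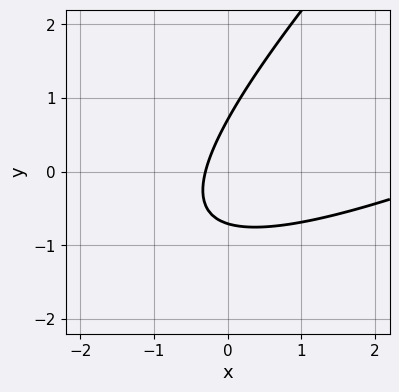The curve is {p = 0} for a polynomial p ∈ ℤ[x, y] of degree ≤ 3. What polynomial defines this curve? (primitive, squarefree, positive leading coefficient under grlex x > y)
(a) deg p = 2. The shape is more complex than any degree-1 curve.
(b) Solving for integer coefficients yields p as stated.

x^2 - 3*x*y + 2*y^2 - 3*x - 1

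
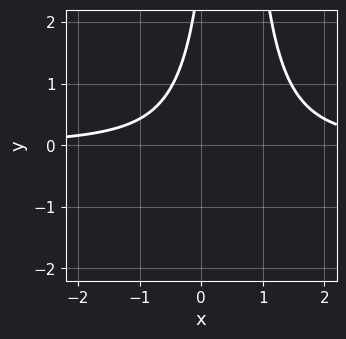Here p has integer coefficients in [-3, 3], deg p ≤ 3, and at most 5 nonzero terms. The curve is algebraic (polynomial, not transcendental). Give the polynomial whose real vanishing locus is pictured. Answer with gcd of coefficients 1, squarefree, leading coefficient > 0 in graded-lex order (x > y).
deg p = 3.
From the axis intercepts and sections: it misses every integer gridline on the x-axis; no y-intercept at any integer in the box.
Assembling these constraints gives the stated polynomial.

3*x^2*y - 3*x*y + y - 3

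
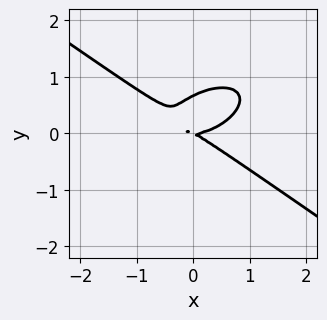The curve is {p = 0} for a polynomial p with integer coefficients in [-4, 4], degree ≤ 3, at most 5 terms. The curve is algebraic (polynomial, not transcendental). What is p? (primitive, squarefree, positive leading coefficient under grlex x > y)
x^3 + 3*y^3 - x*y - 2*y^2

1. Degree: no degree-2 curve has this shape, so deg p = 3.
2. From the visible intercepts: one y-axis crossing is at y = 0; one x-axis crossing is at x = 0.
3. Matching integer coefficients to the picture gives p.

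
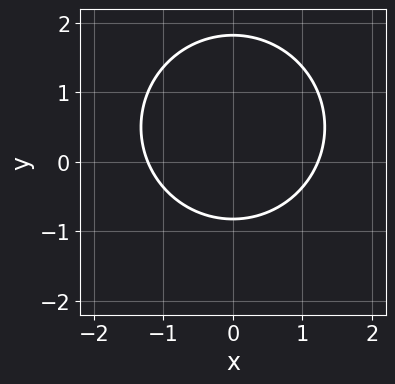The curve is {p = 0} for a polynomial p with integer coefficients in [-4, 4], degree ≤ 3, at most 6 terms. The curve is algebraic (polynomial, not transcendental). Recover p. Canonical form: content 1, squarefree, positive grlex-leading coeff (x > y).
2*x^2 + 2*y^2 - 2*y - 3

(a) Degree: the shape is more complex than any degree-1 curve, so deg p = 2.
(b) Symmetries: mirror symmetry x ↦ −x ⇒ only even powers of x.
(c) Putting this together gives p.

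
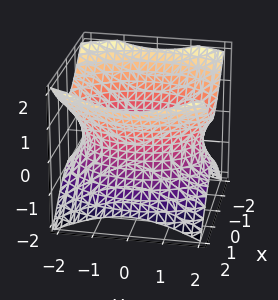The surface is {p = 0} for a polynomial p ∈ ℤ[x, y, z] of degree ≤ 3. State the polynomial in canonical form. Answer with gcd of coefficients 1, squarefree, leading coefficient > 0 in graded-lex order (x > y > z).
2*x^2 + y^2 - 2*z^2 - 3

First, the degree is 2 — an hourglass — one-sheet hyperboloid; a quadric.
Then, symmetries: mirror symmetry x ↦ −x ⇒ only even powers of x; it's symmetric under y → −y, forcing even powers of y; mirror symmetry z ↦ −z ⇒ only even powers of z.
Next, reading off the gridlines: the surface avoids every integer z-axis point in the box.
Finally, matching integer coefficients to the picture gives p.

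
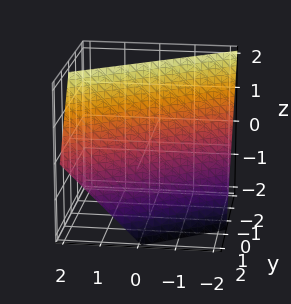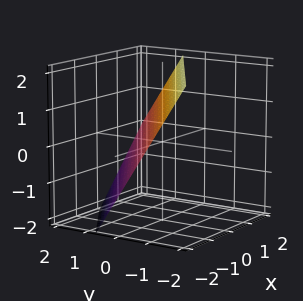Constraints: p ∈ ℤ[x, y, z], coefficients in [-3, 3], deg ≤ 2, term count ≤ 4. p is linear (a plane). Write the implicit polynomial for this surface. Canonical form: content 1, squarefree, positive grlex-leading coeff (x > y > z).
Degree: every cross-section is a straight line — this is a plane, so deg p = 1.
Observable constraints: it crosses the x-axis at the gridline x = -1; it crosses the z-axis at the gridline z = 1.
Putting this together gives p.

2*x - 3*y - 2*z + 2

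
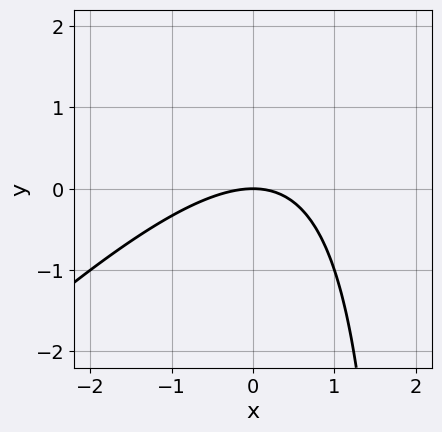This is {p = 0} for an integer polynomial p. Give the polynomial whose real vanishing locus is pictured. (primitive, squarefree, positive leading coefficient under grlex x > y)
x^2 - x*y + 2*y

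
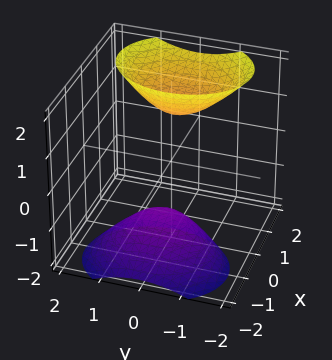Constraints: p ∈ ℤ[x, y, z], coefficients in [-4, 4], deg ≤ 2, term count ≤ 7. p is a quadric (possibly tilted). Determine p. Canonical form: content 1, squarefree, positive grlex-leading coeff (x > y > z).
There are 2 components. Treating them together as one polynomial.
deg p = 2. A generic line meets the surface in up to 2 points.
From the visible intercepts: no x-intercept at any integer in the box; the surface avoids every integer y-axis point in the box.
Matching integer coefficients to the picture gives p.

3*x^2 - 3*x*z + 2*y^2 - z^2 + 2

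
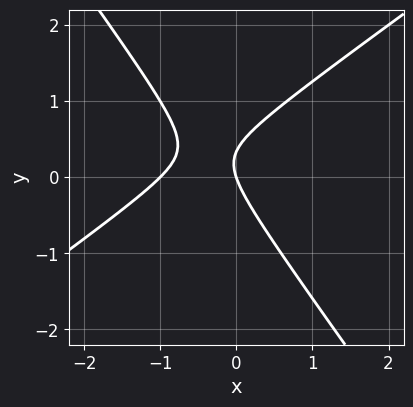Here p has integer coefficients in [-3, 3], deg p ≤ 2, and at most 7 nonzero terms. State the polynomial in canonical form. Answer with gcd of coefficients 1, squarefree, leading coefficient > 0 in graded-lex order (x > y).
3*x^2 - 2*x*y - 3*y^2 + 3*x + y

deg p = 2.
From the axis intercepts and sections: among the integer gridlines, it crosses the x-axis at x ∈ {-1, 0}; it crosses the y-axis at the gridline y = 0.
Fitting integer coefficients to these (and the overall shape) gives p.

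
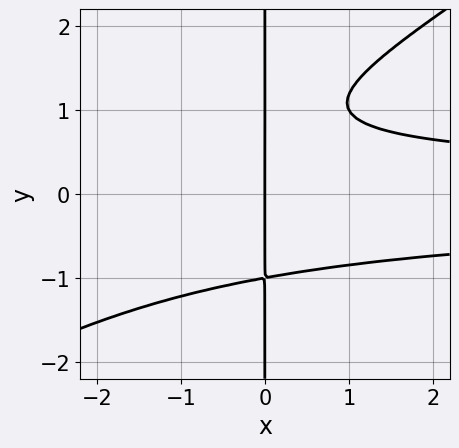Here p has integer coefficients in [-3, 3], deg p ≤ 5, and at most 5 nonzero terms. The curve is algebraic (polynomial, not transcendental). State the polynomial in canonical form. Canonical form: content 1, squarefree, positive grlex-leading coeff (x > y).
2*x^2*y^2 - 3*x*y^3 + 2*x*y^2 + 2*x*y - 3*x

1. The degree is 4 — the shape is more complex than any degree-3 curve.
2. From the visible intercepts: the visible y-axis segment lies entirely on the curve; one x-axis crossing is at x = 0.
3. Solving for integer coefficients yields p as stated.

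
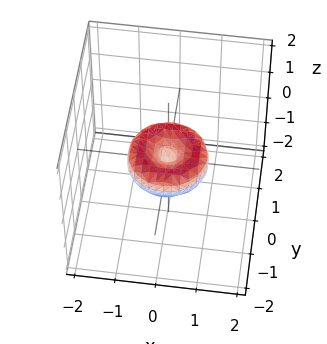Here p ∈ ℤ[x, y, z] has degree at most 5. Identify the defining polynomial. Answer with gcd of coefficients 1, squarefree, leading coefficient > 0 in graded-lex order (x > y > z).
2*x^4 + 4*x^2*y^2 + 2*y^4 - 2*x^2 - 2*y^2 + 3*z^2

First, deg p = 4. A generic line meets the surface in up to 4 points.
Next, by symmetry, every cross-section ⟂ z is a circle, so x, y appear only via x² + y².
Next, checking where it meets the axes: a circular section at z = 0 has radius exactly 1; the x-axis gridline crossings are at x ∈ {-1, 0, 1}; among the integer gridlines, it crosses the y-axis at y ∈ {-1, 0, 1}.
Finally, the integer polynomial consistent with all of this is the stated p.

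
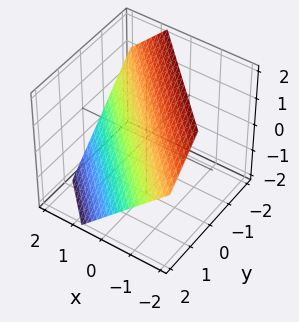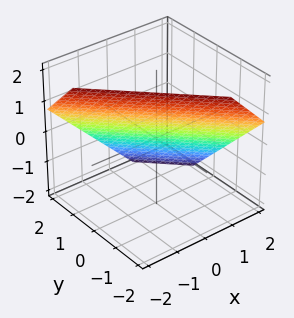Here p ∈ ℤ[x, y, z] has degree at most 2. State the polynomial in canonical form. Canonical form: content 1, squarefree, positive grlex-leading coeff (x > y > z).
3*x + 3*y + 3*z - 2

Degree: every cross-section is a straight line — this is a plane, so deg p = 1.
Matching integer coefficients to the picture gives p.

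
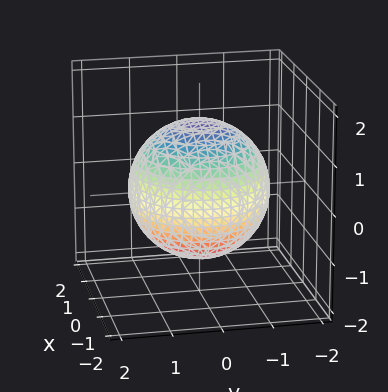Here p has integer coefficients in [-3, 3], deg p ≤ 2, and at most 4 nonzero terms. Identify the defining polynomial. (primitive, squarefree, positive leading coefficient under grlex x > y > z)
x^2 + y^2 + z^2 - 2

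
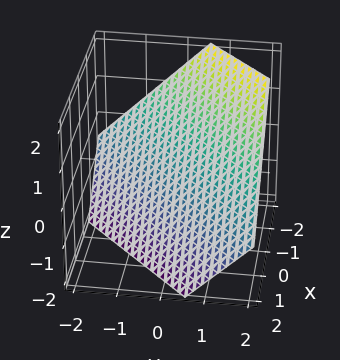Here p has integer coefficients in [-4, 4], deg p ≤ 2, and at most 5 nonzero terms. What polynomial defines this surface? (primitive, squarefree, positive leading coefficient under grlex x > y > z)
(a) Degree: the surface is flat (a plane), so deg p = 1.
(b) Matching integer coefficients to the picture gives p.

3*x - 3*y + 3*z + 2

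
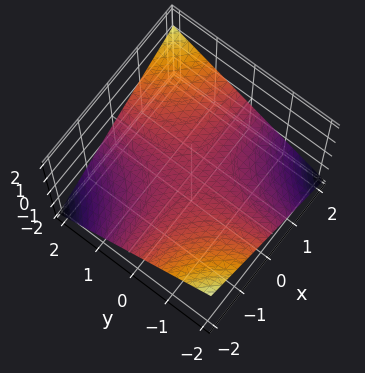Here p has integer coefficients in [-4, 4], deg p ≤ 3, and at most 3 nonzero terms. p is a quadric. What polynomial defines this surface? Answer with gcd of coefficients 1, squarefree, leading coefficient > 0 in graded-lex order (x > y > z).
deg p = 2. A saddle surface; a quadric.
Against the integer gridlines: the visible y-axis segment lies entirely on the surface; it meets the z-axis at z = 0 (among the integer gridlines); every point of the x-axis in the box is on the surface.
Solving for integer coefficients yields p as stated.

x*y - 3*z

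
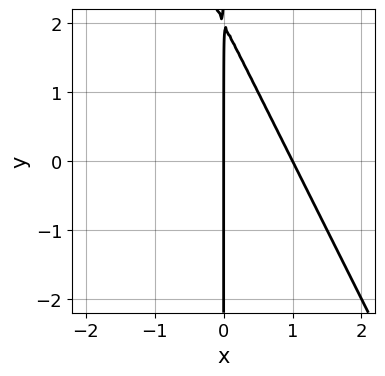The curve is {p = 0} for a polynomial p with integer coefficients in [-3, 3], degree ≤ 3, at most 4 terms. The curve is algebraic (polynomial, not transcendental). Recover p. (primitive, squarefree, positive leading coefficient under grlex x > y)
2*x^2 + x*y - 2*x

1. Degree: no degree-1 curve has this shape, so deg p = 2.
2. Reading off the gridlines: among the integer gridlines, it crosses the x-axis at x ∈ {0, 1}; the visible y-axis segment lies entirely on the curve.
3. These observations pin down the coefficients.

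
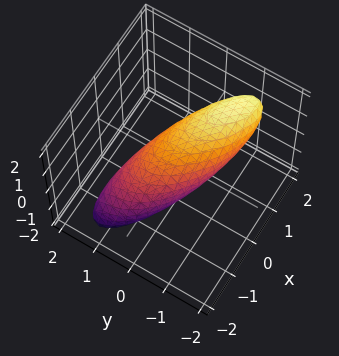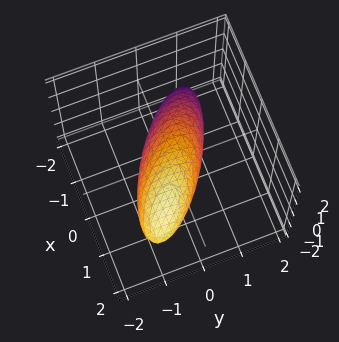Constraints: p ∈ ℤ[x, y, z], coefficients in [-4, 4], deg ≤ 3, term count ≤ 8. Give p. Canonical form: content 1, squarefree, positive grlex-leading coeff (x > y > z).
Degree: no degree-1 surface has this shape, so deg p = 2.
Observable constraints: the x-axis gridline crossings are at x ∈ {-1, 1}.
These observations pin down the coefficients.

2*x^2 + 3*x*y - 3*x*z + 3*y^2 + 3*z^2 - 2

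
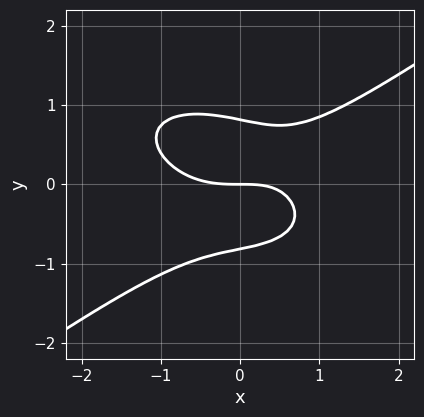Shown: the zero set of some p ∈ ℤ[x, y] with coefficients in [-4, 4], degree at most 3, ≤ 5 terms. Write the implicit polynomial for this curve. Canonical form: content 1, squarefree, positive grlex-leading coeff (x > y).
(a) The degree is 3 — the shape is more complex than any degree-2 curve.
(b) Against the integer gridlines: it crosses the y-axis at the gridline y = 0; it meets the x-axis at x = 0 (among the integer gridlines).
(c) Together with the visible shape, these determine p as stated.

x^3 - 3*y^3 - x*y + 2*y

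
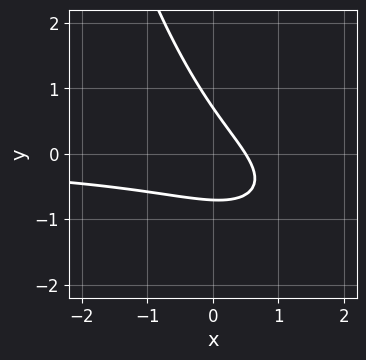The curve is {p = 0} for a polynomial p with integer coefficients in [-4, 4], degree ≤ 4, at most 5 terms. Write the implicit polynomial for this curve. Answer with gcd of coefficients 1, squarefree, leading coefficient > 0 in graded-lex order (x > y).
x^2*y - 3*x*y - 2*y^2 - 2*x + 1

(a) The degree is 3 — a generic line meets the curve in up to 3 points.
(b) Solving for integer coefficients yields p as stated.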